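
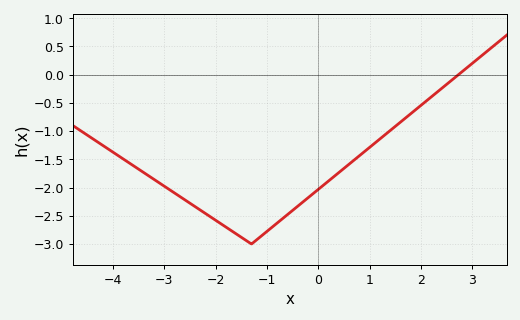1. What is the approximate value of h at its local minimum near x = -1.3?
-3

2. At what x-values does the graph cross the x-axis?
2.73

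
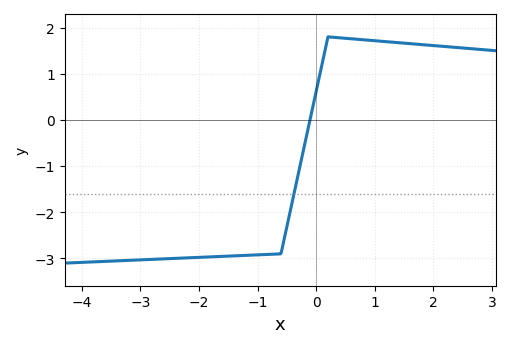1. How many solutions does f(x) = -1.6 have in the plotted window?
1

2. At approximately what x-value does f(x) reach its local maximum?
0.2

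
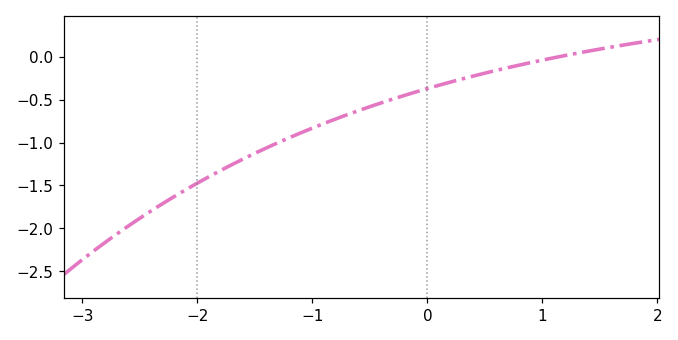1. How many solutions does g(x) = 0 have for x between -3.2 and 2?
1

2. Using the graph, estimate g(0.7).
-0.127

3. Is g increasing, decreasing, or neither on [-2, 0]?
increasing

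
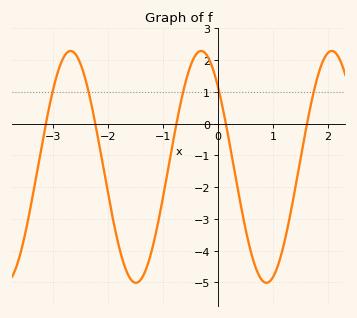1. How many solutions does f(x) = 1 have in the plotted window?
5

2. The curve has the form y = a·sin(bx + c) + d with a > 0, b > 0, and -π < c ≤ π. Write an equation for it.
y = 3.65sin(2.6x + 2.4) - 1.36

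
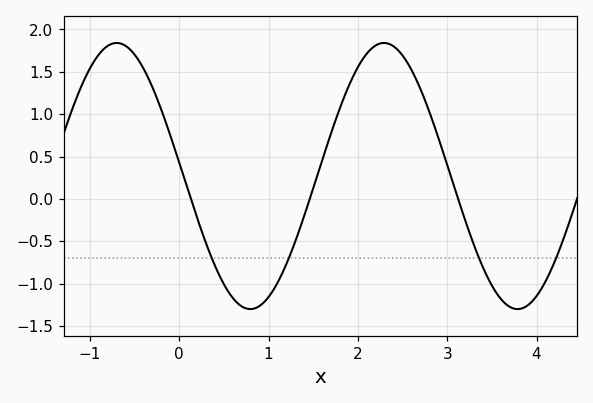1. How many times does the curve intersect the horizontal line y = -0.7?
4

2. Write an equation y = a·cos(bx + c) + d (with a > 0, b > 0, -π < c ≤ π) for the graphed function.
y = 1.57cos(2.1x + 1.47) + 0.27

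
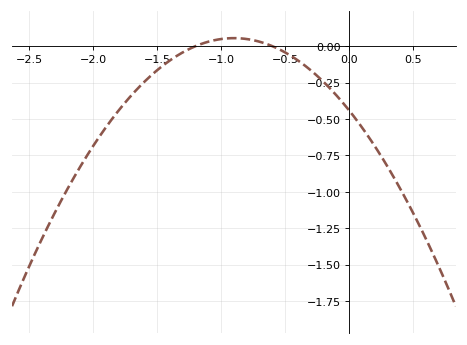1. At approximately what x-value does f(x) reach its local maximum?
-0.9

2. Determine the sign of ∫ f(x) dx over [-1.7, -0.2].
negative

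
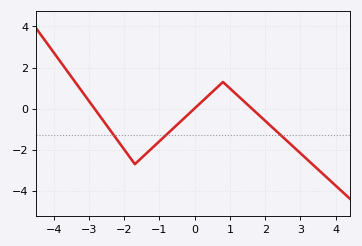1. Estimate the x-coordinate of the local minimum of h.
-1.8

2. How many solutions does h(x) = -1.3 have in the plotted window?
3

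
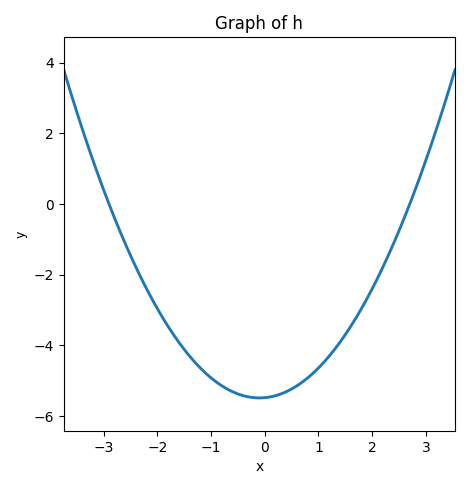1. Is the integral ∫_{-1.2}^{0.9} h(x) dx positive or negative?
negative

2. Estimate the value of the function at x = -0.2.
-5.48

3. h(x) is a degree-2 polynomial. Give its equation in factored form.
y = 0.7(x + 2.9)(x - 2.7)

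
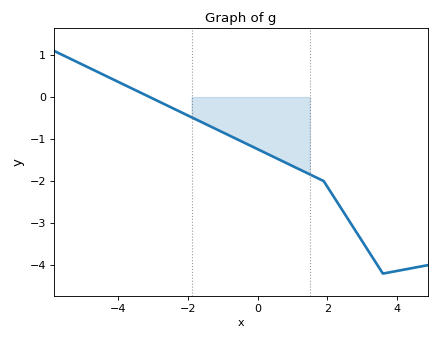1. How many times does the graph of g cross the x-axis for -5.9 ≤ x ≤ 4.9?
1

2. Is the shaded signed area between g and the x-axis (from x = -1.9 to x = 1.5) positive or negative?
negative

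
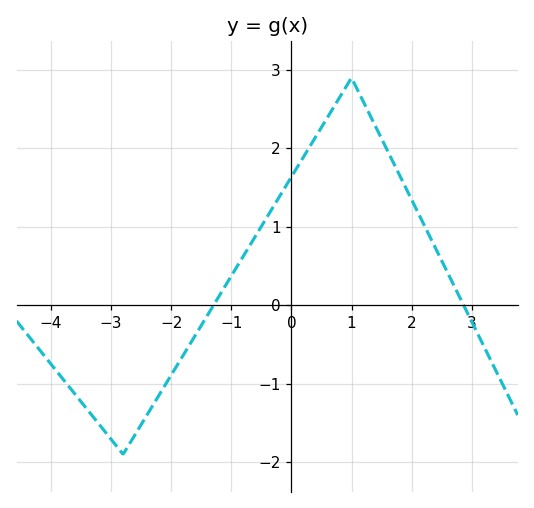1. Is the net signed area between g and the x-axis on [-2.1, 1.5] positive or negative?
positive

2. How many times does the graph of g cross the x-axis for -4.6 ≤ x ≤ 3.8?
2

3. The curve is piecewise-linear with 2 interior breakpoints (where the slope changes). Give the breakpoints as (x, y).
(-2.8, -1.9); (1, 2.9)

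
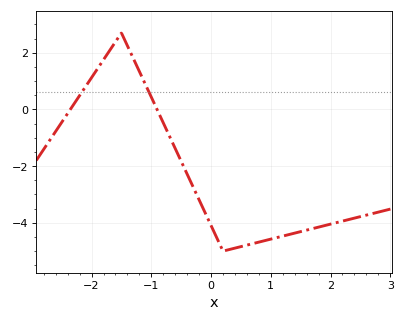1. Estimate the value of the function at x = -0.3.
-2.8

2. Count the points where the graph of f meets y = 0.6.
2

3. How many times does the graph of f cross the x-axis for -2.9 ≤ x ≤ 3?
2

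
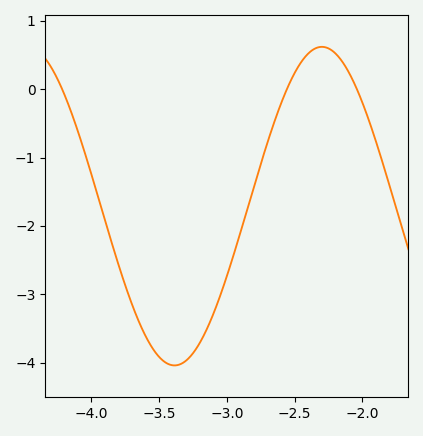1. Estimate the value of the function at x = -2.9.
-2.1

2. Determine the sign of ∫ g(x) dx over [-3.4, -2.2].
negative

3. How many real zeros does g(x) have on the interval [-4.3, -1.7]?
3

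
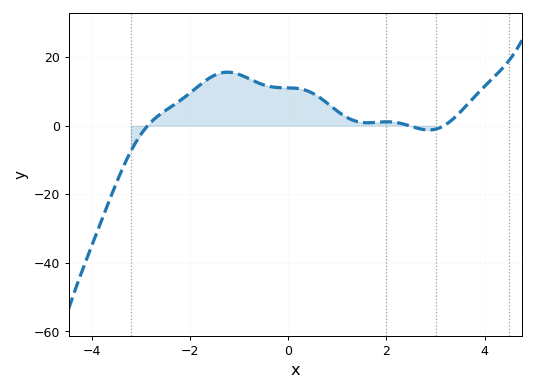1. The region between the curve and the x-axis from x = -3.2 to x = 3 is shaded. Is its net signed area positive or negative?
positive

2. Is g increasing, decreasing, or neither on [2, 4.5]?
neither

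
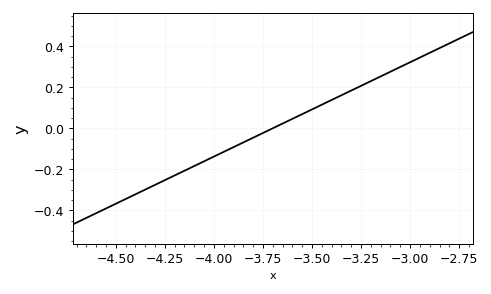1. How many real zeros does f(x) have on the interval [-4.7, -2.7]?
1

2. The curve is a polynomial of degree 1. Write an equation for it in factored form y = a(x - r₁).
y = 0.46(x + 3.7)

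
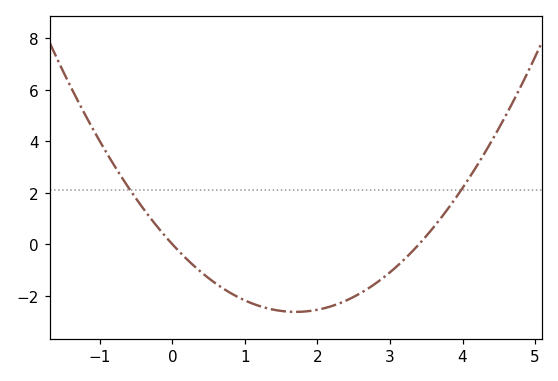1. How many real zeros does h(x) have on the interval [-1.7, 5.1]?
2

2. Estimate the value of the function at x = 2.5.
-2.05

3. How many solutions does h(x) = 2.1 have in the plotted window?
2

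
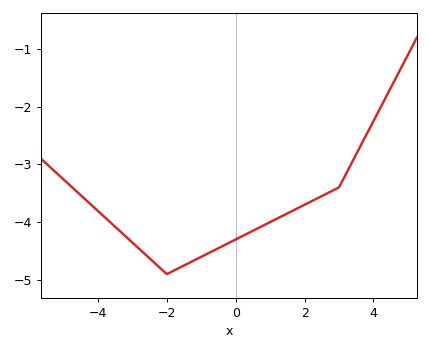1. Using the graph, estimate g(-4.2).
-3.7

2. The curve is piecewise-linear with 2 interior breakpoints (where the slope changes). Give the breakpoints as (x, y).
(-2, -4.9); (3, -3.4)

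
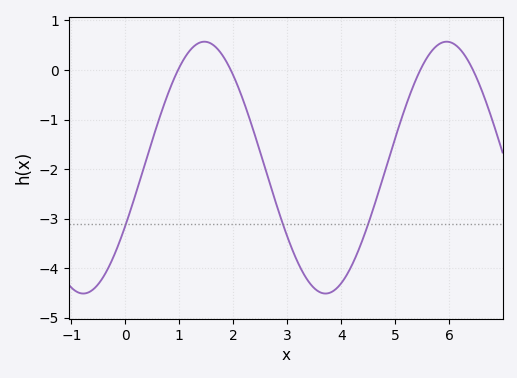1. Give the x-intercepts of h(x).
0.977, 1.95, 5.46, 6.44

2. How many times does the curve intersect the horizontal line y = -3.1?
3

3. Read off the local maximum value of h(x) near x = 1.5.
0.57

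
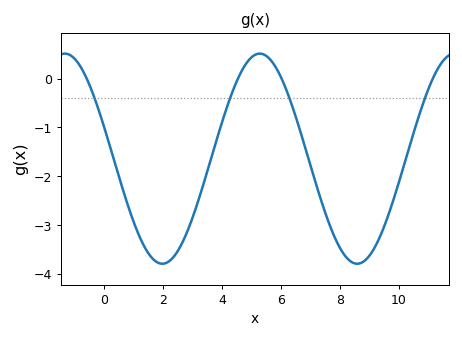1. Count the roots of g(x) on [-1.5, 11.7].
4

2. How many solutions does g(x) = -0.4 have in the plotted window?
4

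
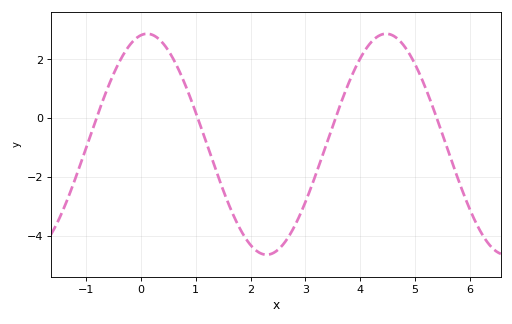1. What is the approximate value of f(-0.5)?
1.51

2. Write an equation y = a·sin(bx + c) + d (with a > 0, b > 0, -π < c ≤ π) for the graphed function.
y = 3.76sin(1.44x + 1.41) - 0.89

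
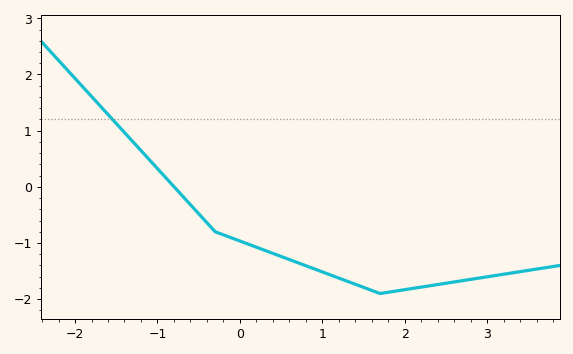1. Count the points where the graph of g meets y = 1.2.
1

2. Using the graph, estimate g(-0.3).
-0.8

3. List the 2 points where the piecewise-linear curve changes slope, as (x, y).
(-0.3, -0.8); (1.7, -1.9)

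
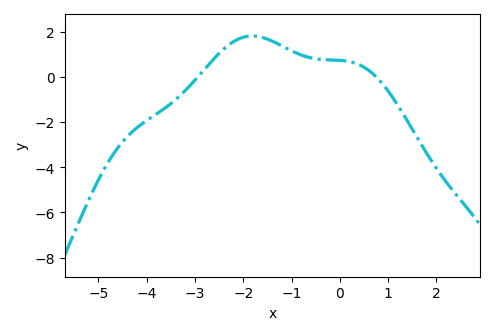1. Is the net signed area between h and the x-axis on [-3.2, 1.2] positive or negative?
positive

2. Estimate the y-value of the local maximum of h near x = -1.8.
1.8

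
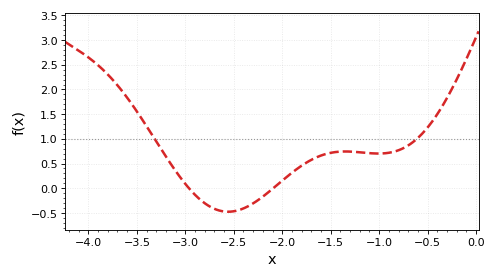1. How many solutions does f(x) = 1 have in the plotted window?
2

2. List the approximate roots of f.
-2.96, -2.09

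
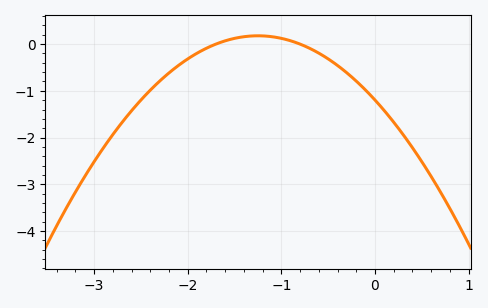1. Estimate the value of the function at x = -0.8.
0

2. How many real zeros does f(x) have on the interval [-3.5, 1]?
2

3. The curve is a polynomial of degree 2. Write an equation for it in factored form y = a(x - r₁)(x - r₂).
y = -0.88(x + 1.7)(x + 0.8)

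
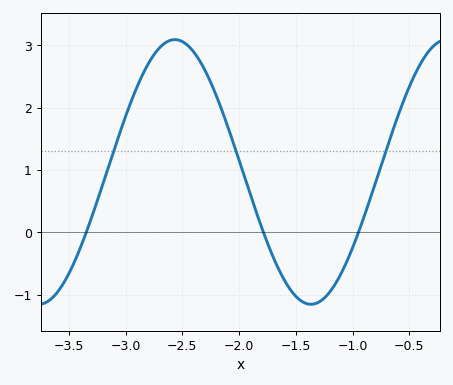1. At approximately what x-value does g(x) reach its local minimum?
-1.35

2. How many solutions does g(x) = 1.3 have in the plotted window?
3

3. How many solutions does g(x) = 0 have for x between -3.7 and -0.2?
3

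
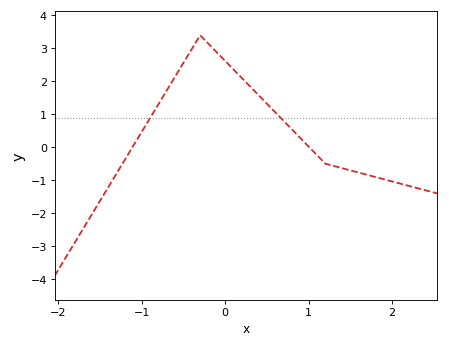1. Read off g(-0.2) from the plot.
3.14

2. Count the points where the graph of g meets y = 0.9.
2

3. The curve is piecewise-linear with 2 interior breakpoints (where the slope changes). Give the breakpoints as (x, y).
(-0.3, 3.4); (1.2, -0.5)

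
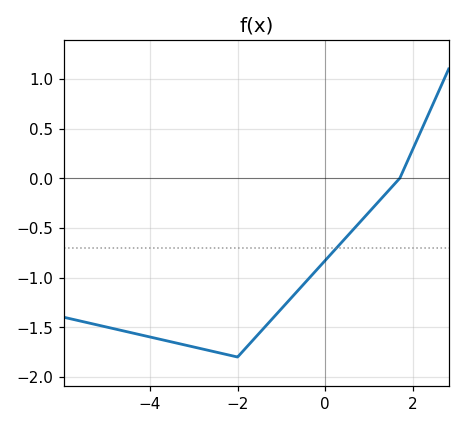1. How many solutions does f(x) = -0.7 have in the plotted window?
1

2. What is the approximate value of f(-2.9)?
-1.7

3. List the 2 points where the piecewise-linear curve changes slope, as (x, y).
(-2, -1.8); (1.7, 0)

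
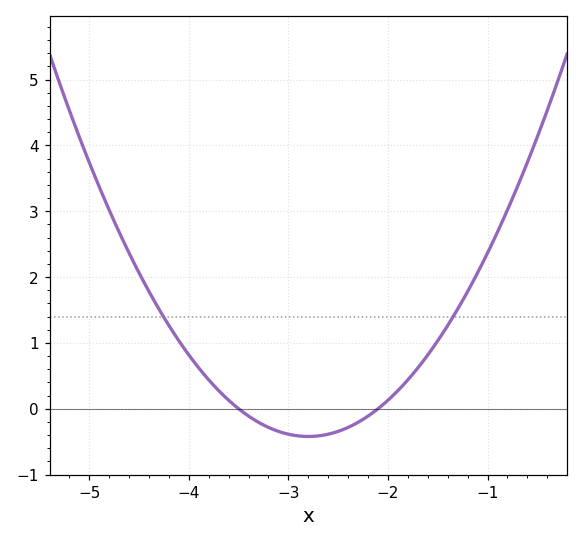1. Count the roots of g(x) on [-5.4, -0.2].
2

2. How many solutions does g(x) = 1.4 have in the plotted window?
2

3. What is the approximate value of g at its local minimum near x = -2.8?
-0.421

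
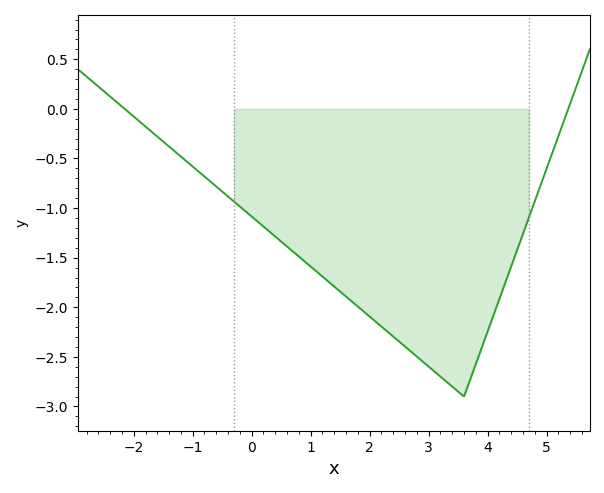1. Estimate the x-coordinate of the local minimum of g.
3.6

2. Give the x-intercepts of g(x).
-2.2, 5.4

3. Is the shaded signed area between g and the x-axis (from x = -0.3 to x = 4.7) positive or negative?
negative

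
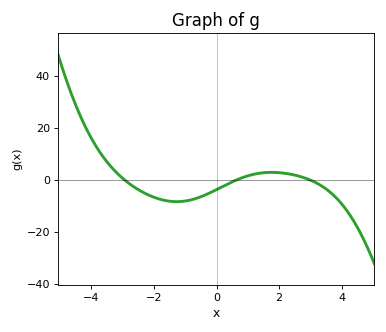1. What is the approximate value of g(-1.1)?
-8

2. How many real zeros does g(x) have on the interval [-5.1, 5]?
3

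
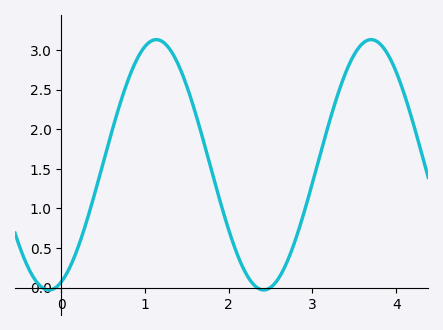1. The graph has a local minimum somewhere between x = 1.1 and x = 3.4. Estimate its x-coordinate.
2.42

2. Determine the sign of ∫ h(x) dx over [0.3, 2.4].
positive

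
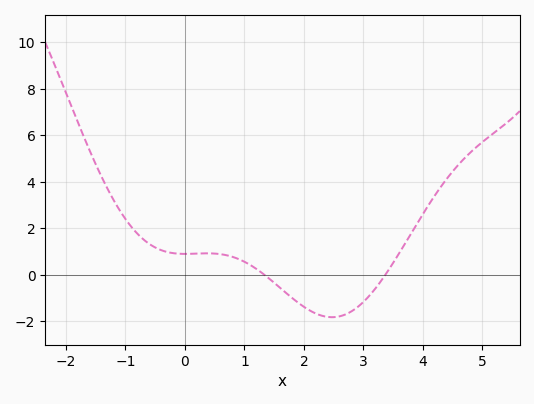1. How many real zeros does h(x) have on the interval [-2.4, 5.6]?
2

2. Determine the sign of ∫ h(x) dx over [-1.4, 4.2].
positive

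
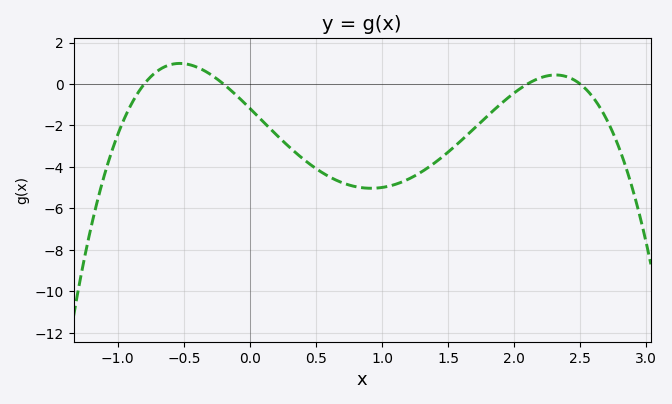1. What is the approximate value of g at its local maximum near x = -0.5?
0.994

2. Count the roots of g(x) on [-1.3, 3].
4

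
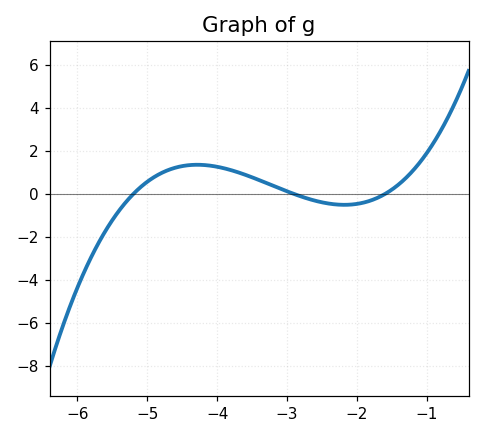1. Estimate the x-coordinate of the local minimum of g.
-2.18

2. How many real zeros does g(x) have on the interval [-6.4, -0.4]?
3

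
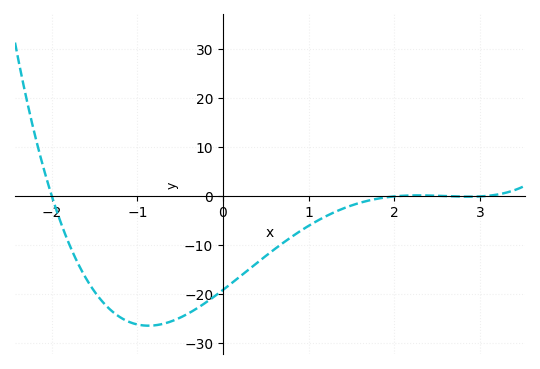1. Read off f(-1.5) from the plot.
-20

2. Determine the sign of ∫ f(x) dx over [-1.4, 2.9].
negative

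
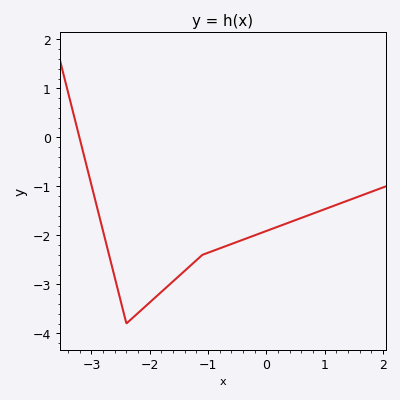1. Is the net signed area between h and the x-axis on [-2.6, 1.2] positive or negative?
negative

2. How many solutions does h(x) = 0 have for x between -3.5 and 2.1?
1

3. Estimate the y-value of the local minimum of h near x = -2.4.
-3.8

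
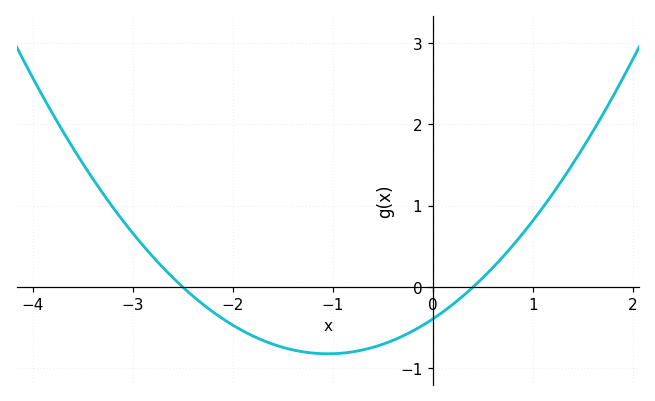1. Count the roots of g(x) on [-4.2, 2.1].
2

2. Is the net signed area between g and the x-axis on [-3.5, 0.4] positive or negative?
negative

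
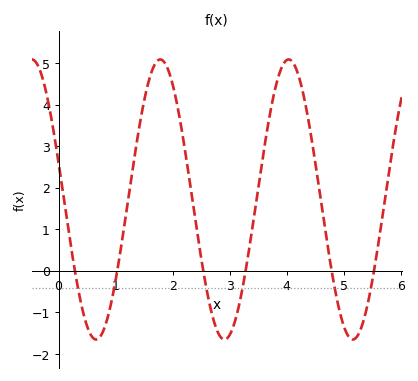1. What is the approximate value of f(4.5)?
2.6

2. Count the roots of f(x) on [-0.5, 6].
6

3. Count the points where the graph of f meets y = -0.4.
6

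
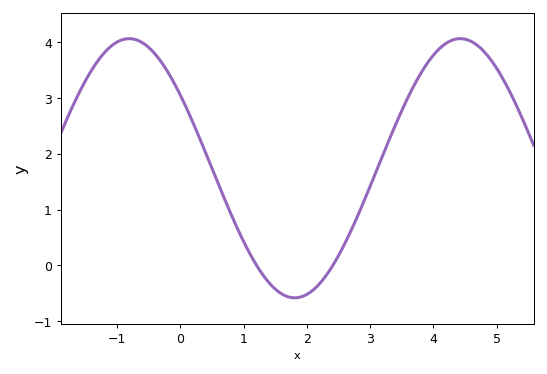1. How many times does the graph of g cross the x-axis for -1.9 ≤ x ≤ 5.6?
2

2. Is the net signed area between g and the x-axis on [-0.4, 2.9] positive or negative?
positive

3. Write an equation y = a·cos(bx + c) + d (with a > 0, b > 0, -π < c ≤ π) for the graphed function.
y = 2.32cos(1.2x + 0.972) + 1.74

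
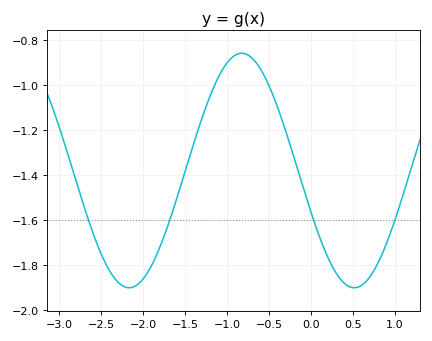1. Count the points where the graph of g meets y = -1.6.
4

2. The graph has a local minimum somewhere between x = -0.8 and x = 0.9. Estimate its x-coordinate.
0.518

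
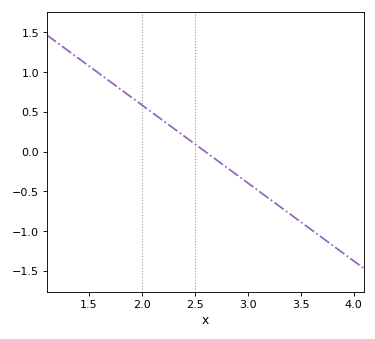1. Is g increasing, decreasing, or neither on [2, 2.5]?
decreasing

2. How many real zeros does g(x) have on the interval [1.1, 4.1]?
1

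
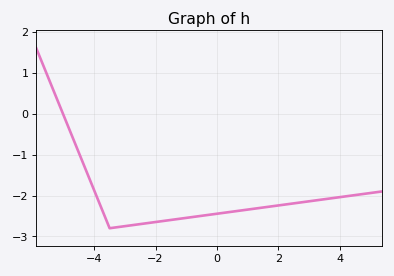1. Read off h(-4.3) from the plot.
-1.3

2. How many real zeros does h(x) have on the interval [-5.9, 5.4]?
1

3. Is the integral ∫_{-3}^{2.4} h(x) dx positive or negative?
negative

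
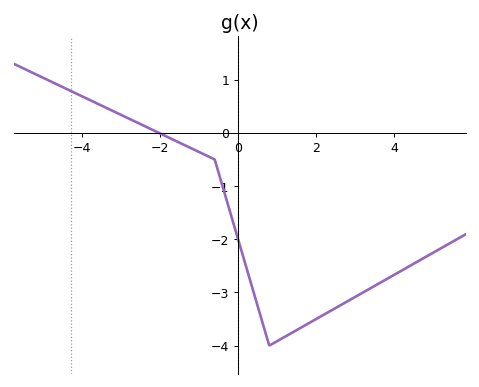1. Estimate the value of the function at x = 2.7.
-3.2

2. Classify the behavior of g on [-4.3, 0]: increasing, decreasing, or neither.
decreasing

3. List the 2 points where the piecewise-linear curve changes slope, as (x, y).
(-0.6, -0.5); (0.8, -4)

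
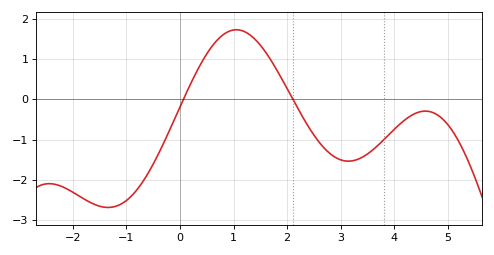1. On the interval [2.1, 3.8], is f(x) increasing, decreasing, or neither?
neither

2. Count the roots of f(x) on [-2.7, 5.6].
2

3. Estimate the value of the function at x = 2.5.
-0.9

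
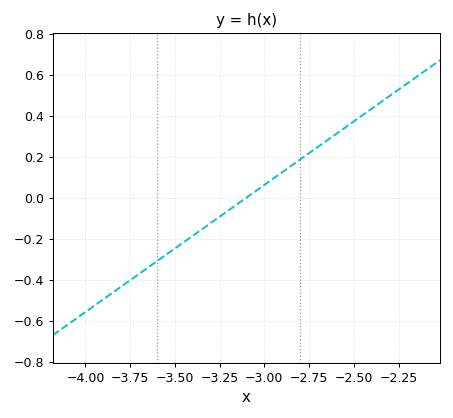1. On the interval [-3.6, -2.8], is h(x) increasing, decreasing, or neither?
increasing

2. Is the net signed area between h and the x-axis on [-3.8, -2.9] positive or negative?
negative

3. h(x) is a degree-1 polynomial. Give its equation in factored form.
y = 0.62(x + 3.1)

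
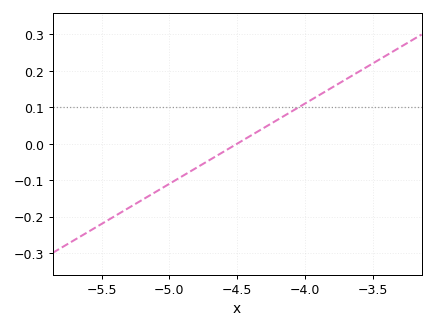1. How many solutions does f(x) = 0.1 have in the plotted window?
1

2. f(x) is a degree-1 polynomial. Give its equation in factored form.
y = 0.22(x + 4.5)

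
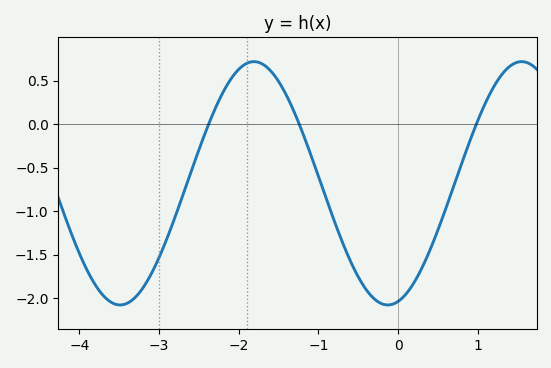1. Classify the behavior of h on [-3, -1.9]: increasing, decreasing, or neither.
increasing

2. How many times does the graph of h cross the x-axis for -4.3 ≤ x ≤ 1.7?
3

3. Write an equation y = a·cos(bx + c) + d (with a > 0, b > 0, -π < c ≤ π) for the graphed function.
y = 1.4cos(1.9x - 2.9) - 0.68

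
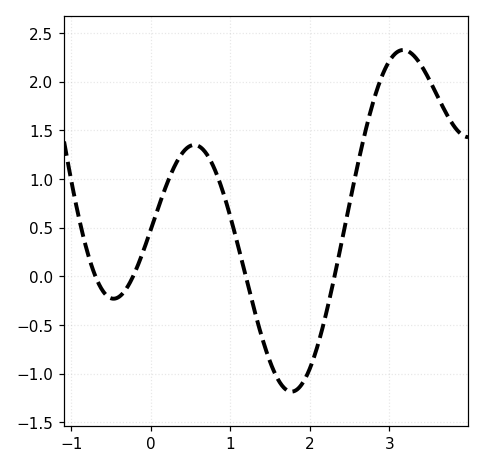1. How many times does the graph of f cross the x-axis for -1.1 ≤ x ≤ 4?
4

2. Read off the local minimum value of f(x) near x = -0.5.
-0.25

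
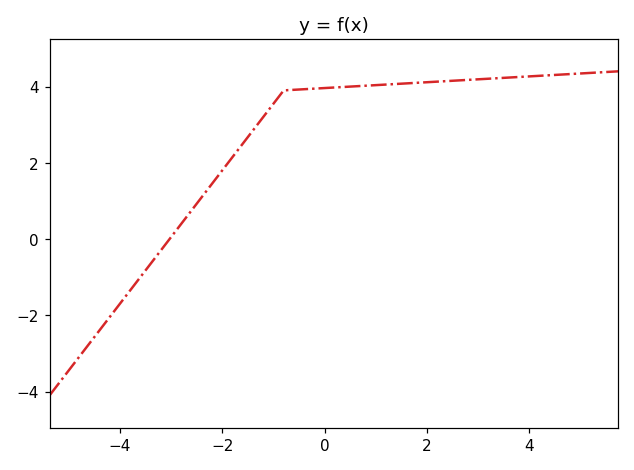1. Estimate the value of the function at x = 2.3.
4.2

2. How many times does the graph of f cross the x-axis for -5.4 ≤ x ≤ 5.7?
1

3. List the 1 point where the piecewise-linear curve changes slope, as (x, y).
(-0.8, 3.9)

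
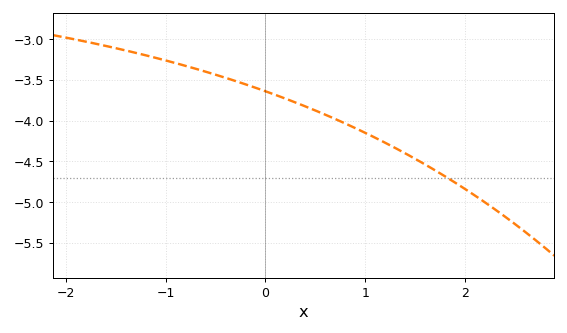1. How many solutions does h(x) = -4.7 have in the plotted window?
1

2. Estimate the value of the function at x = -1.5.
-3.1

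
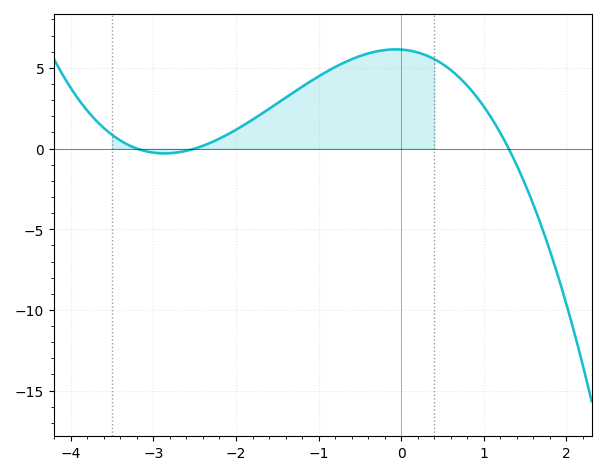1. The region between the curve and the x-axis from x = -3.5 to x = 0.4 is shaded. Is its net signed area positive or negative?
positive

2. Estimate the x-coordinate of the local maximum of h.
-0.068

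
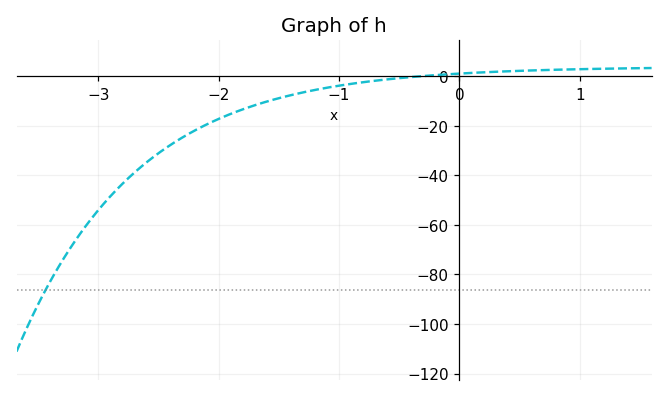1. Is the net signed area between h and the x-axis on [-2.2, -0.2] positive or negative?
negative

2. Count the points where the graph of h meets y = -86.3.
1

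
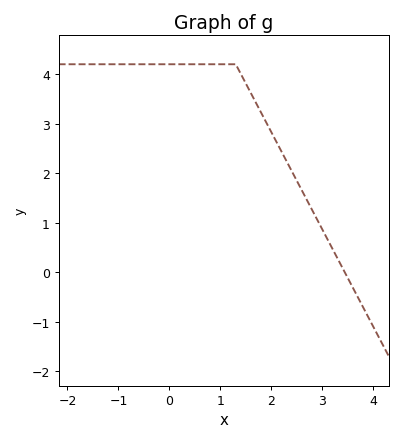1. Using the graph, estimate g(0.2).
4.2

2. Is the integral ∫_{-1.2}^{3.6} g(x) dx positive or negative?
positive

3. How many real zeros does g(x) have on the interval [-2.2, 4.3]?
1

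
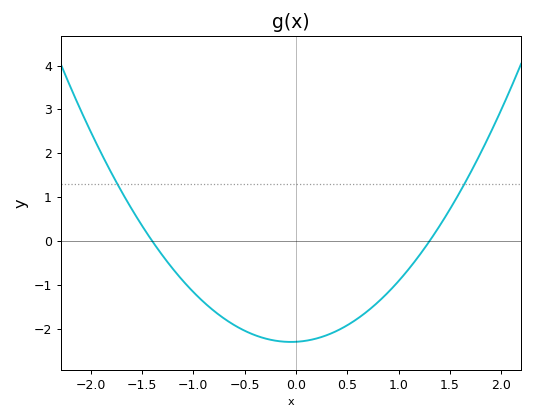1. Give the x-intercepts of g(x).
-1.4, 1.3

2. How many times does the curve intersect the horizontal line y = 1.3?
2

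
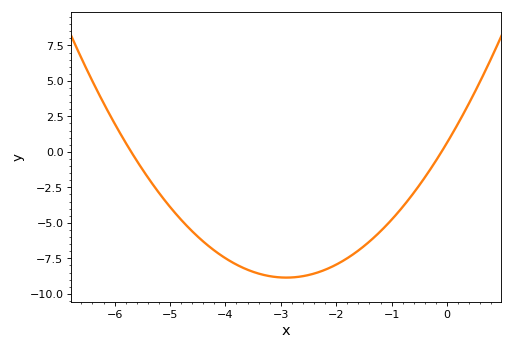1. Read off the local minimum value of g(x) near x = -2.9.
-8.86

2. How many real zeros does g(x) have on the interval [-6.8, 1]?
2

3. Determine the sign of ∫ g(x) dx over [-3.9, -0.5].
negative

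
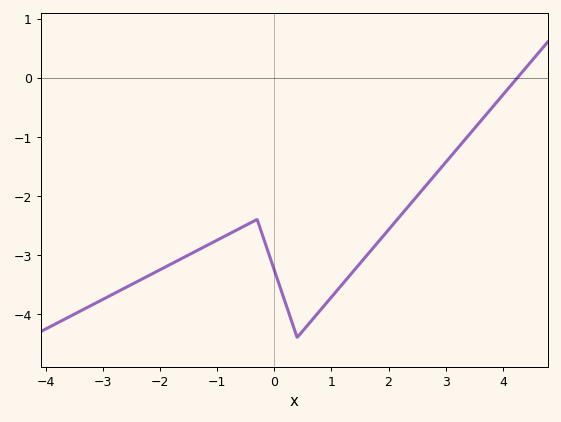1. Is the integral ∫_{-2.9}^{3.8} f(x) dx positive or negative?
negative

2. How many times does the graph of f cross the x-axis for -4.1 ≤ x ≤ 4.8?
1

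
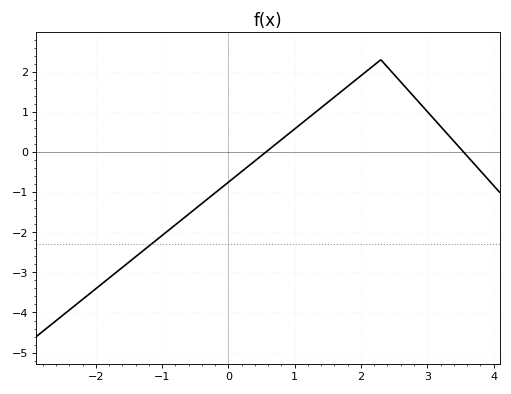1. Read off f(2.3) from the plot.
2.3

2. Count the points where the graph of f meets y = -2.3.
1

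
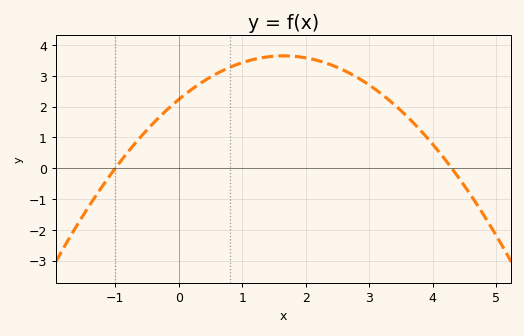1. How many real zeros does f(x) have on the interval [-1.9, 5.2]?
2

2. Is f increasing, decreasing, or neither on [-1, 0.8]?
increasing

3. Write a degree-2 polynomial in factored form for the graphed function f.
y = -0.52(x + 1)(x - 4.3)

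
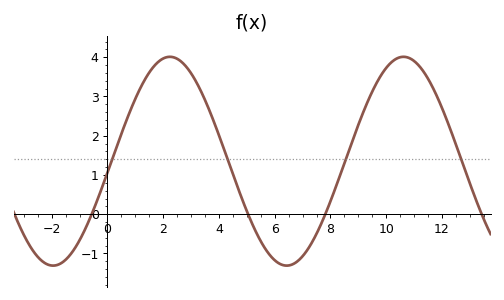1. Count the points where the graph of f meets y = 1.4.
4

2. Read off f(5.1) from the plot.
-0.093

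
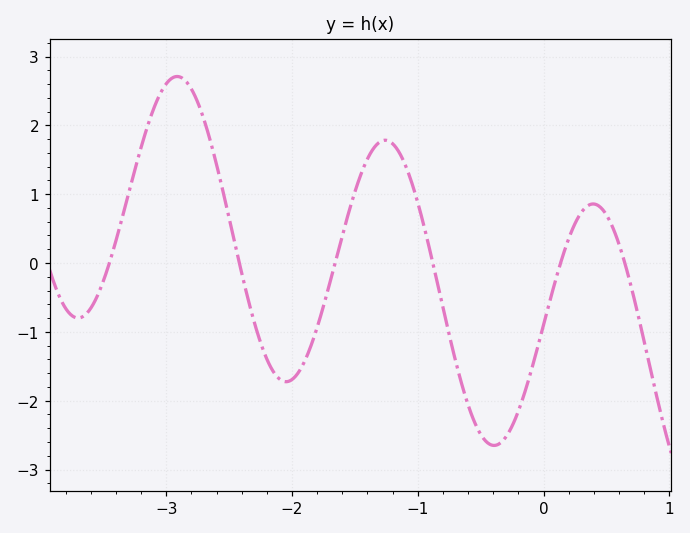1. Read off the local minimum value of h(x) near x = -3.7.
-0.798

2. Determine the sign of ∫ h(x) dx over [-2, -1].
positive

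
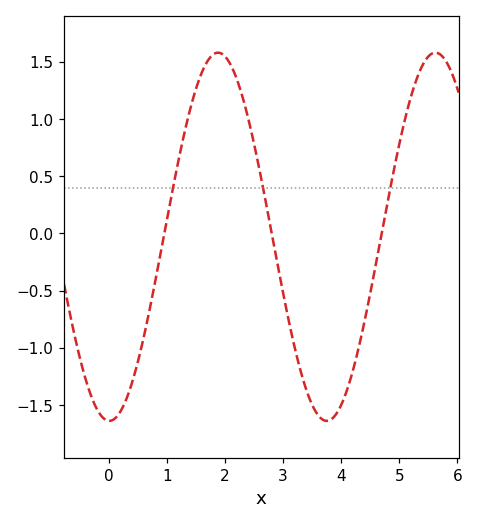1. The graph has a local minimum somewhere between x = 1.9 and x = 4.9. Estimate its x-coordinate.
3.8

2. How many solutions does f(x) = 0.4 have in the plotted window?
3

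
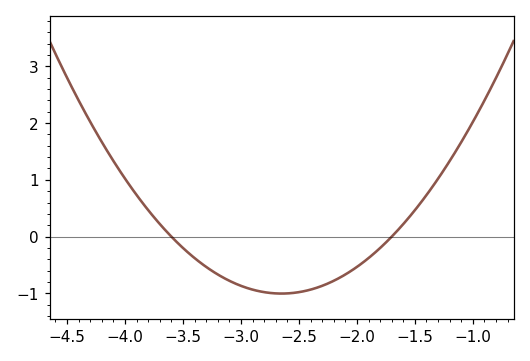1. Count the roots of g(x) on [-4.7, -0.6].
2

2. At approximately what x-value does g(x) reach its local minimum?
-2.7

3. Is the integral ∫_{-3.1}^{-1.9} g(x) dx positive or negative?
negative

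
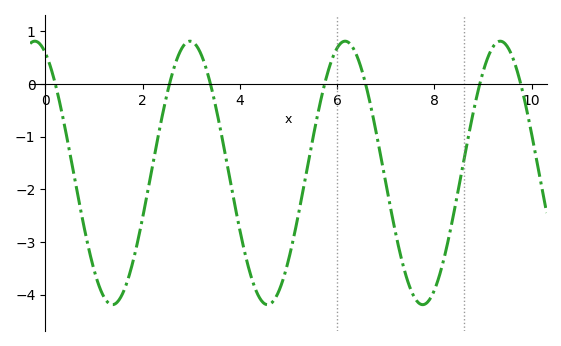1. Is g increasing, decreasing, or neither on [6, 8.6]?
neither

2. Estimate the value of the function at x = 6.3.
0.7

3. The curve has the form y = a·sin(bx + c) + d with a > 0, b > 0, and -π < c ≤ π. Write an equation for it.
y = 2.5sin(2x + 2) - 1.69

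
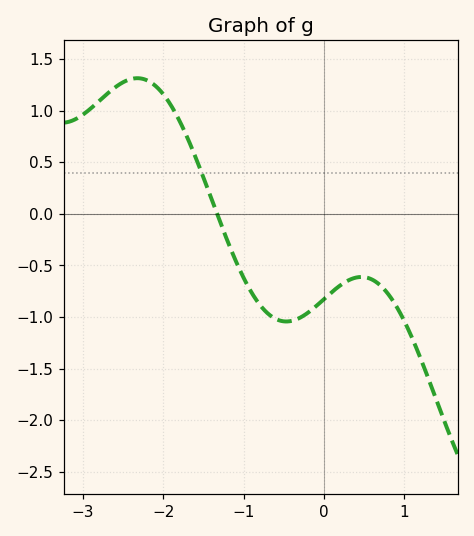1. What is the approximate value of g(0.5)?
-0.6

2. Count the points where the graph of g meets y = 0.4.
1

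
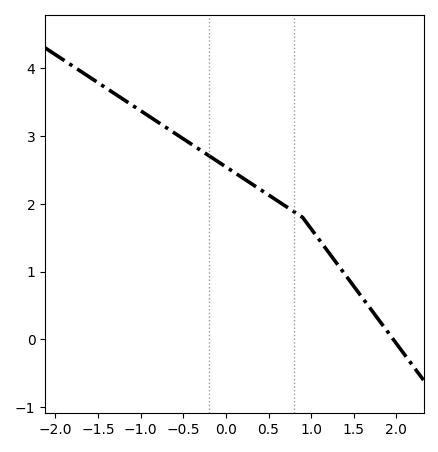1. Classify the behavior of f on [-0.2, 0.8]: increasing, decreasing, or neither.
decreasing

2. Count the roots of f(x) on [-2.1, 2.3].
1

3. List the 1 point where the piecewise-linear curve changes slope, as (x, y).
(0.9, 1.8)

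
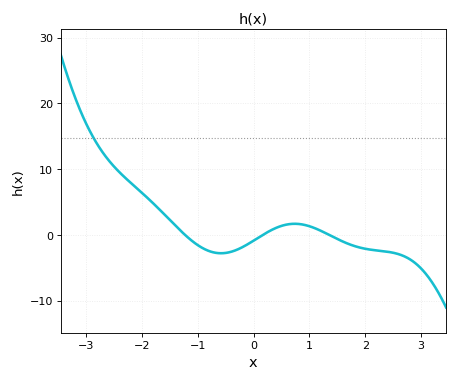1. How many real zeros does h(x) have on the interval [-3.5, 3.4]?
3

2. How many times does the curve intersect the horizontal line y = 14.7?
1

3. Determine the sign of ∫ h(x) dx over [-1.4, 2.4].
negative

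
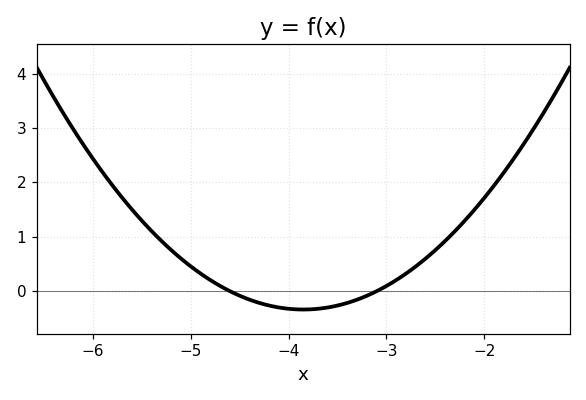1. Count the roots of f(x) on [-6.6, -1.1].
2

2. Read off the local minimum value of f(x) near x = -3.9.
-0.3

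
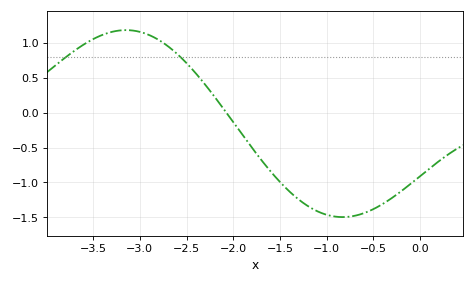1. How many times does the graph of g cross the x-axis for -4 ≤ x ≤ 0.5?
1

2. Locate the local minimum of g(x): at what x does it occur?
-0.829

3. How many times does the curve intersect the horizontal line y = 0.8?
2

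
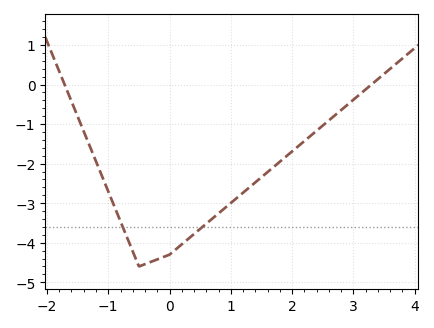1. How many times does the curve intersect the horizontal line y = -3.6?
2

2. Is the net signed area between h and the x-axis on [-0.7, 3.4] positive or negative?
negative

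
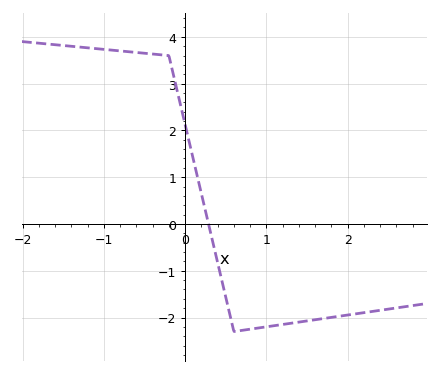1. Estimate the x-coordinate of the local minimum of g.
0.6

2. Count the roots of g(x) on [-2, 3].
1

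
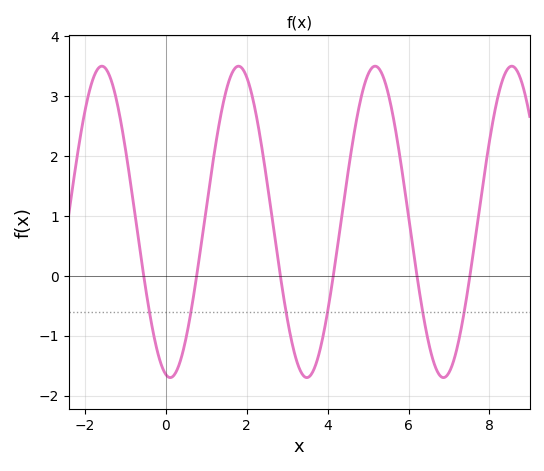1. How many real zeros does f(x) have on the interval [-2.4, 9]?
6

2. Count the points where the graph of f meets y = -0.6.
6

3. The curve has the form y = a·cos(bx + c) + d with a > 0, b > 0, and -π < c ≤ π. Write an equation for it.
y = 2.6cos(1.9x + 2.9) + 0.9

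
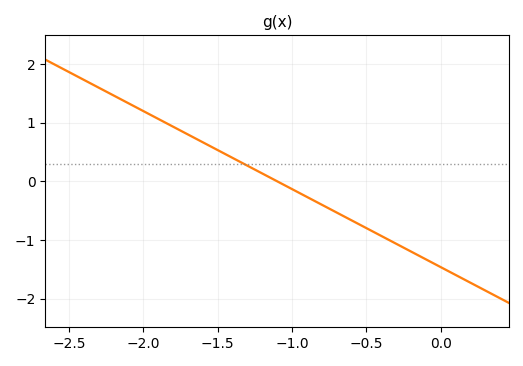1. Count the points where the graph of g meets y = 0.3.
1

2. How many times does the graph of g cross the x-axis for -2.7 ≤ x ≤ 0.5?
1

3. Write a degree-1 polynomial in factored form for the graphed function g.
y = -1.33(x + 1.1)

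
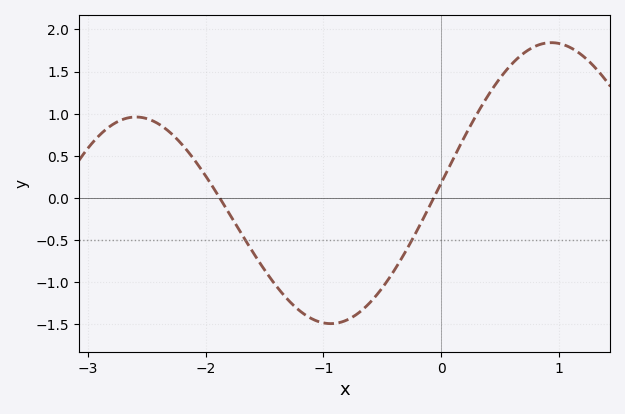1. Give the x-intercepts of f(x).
-1.9, -0.1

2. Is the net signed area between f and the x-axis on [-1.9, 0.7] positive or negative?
negative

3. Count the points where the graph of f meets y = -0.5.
2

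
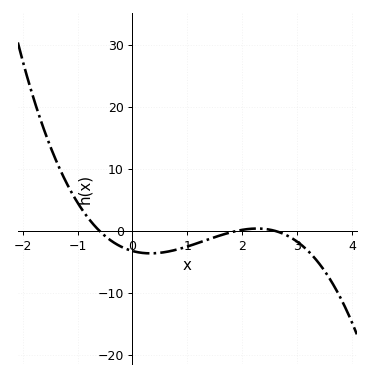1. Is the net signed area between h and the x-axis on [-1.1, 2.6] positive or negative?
negative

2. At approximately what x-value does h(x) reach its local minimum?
0.33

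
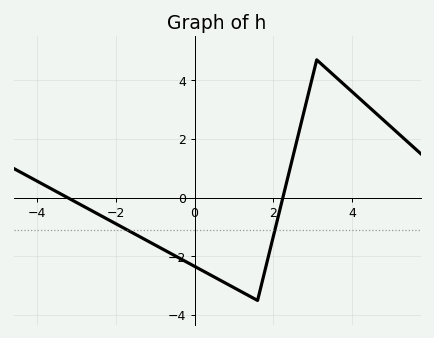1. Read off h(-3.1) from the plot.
-0.089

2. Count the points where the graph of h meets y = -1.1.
2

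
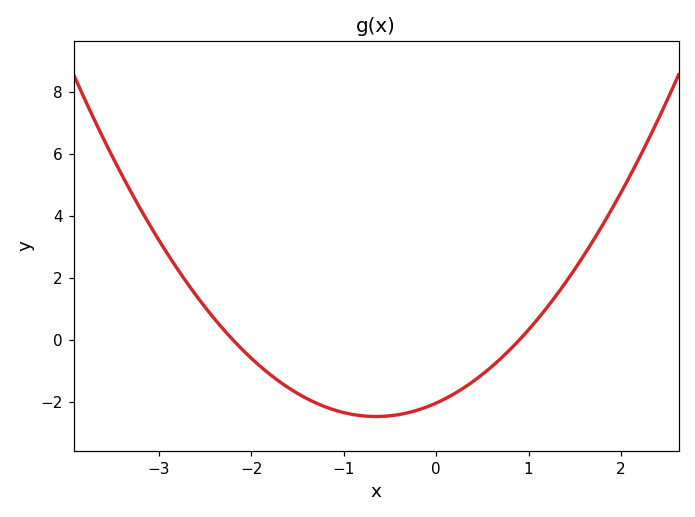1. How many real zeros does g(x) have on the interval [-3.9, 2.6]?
2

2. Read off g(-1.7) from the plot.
-1.34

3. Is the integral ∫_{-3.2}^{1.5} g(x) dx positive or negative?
negative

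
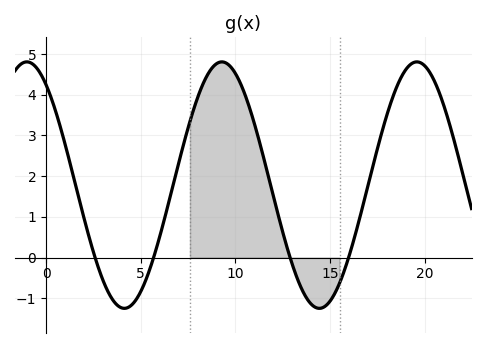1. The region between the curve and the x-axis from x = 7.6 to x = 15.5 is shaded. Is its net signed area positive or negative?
positive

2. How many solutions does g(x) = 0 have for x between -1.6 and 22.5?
4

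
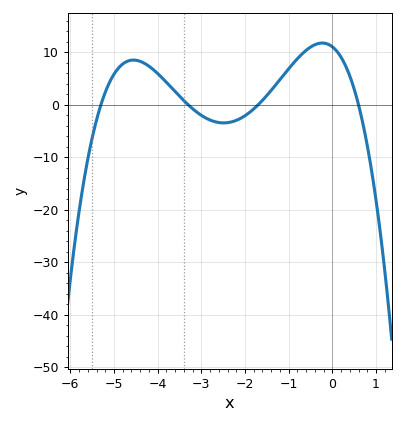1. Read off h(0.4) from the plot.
5.49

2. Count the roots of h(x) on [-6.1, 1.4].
4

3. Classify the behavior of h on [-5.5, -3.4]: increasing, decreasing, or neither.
neither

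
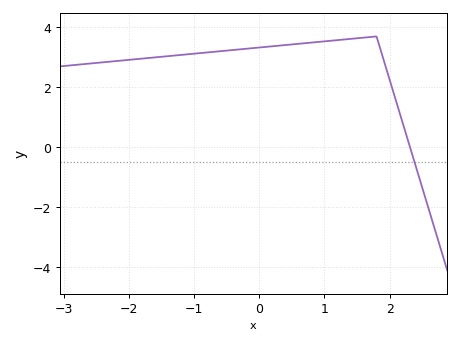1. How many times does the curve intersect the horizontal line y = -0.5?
1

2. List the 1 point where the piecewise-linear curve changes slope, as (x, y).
(1.8, 3.7)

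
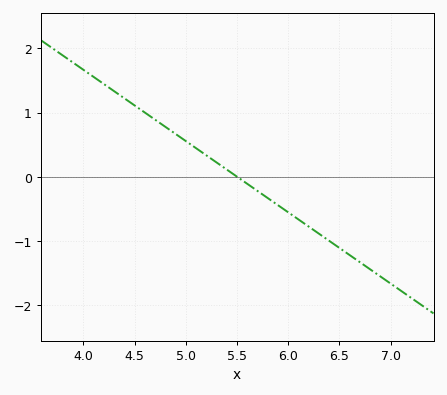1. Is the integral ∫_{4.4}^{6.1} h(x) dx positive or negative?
positive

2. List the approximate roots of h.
5.5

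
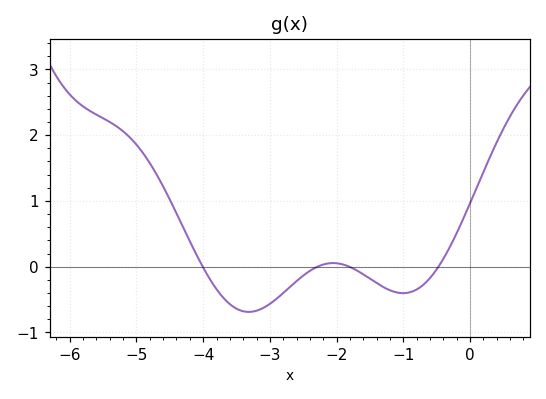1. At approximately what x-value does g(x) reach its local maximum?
-2.1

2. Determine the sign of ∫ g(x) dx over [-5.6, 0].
positive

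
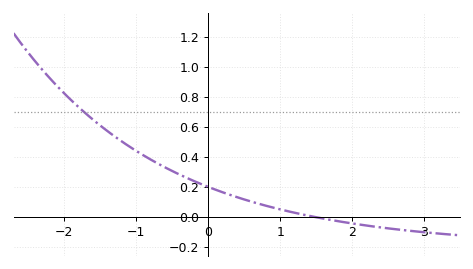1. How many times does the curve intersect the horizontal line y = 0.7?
1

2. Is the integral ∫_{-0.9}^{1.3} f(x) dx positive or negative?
positive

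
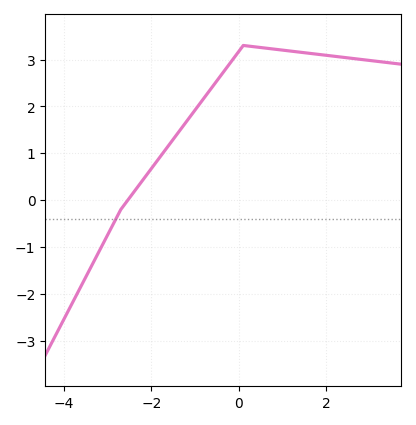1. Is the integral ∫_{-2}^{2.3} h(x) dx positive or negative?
positive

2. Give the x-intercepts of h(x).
-2.54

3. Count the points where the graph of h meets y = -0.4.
1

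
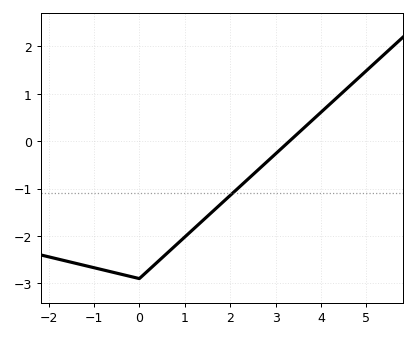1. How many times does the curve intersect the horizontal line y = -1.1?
1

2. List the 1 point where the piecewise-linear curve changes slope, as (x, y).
(0, -2.9)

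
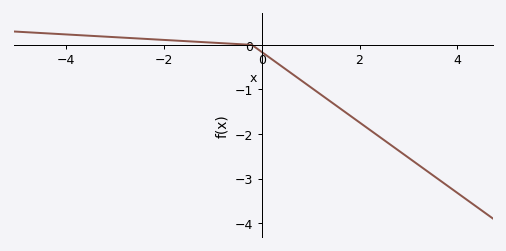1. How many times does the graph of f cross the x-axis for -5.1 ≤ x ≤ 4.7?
1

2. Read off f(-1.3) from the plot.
0.1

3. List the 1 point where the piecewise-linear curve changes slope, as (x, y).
(-0.2, 0)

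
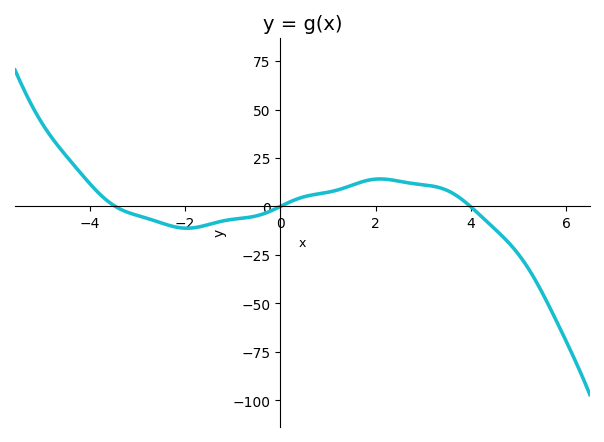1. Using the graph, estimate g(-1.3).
-7.99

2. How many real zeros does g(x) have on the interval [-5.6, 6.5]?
3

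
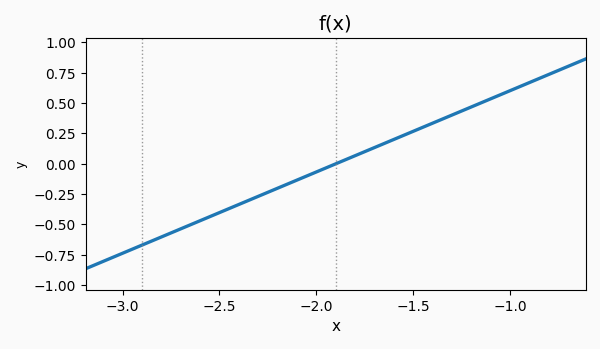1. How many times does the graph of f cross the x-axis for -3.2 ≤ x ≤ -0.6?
1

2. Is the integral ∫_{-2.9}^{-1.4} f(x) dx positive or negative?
negative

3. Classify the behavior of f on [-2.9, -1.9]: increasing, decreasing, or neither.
increasing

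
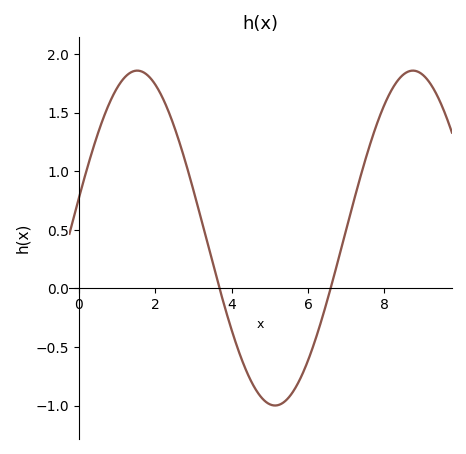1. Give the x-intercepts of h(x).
3.6, 6.6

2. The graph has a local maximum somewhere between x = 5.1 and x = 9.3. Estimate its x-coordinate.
8.8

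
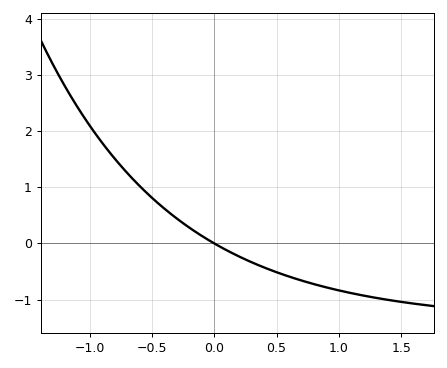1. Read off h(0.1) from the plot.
-0.122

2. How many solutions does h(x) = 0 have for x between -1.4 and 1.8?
1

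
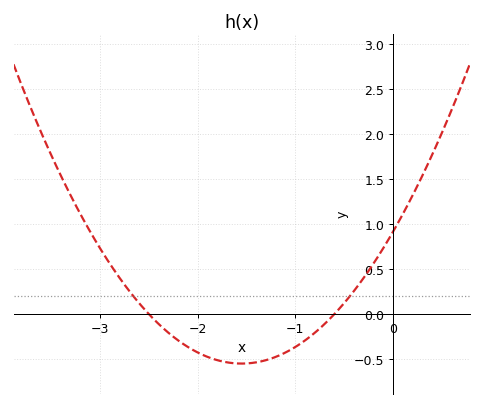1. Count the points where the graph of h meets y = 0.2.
2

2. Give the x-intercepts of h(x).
-2.5, -0.6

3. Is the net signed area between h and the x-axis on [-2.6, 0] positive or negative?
negative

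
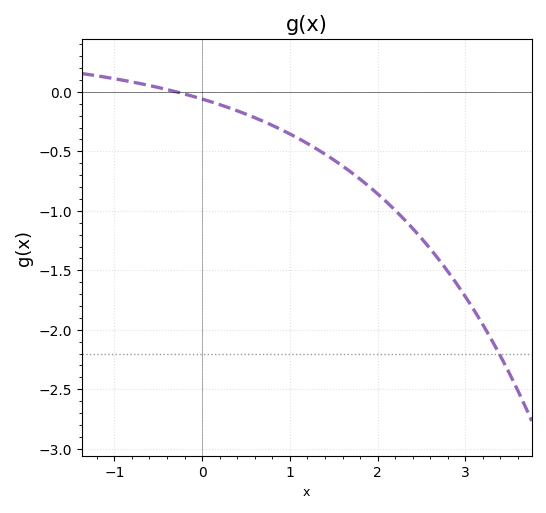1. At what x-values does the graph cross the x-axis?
-0.293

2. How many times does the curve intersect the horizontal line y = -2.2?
1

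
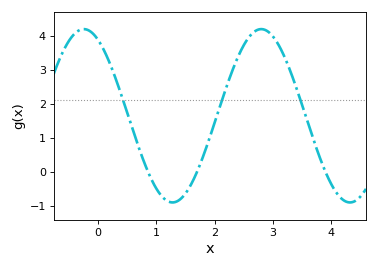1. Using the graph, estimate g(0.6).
1.2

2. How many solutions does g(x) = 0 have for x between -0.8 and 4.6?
3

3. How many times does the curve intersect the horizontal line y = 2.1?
3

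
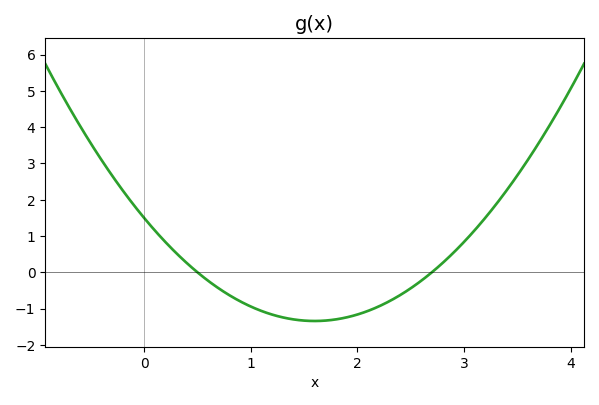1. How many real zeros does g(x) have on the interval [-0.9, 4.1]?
2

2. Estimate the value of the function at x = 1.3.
-1.2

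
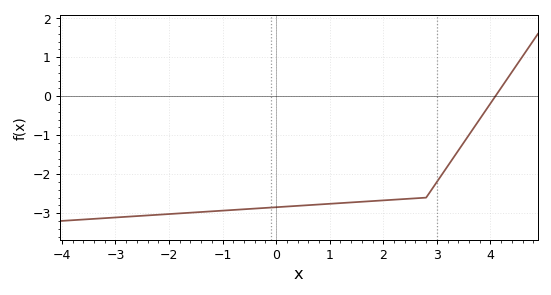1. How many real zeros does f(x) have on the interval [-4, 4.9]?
1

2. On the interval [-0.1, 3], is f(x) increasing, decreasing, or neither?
increasing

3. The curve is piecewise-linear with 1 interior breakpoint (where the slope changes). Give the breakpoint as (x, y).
(2.8, -2.6)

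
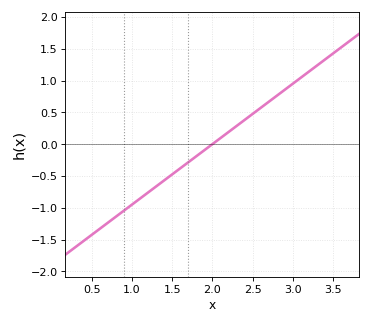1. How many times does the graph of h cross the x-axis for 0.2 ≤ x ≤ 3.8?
1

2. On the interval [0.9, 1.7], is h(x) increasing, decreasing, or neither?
increasing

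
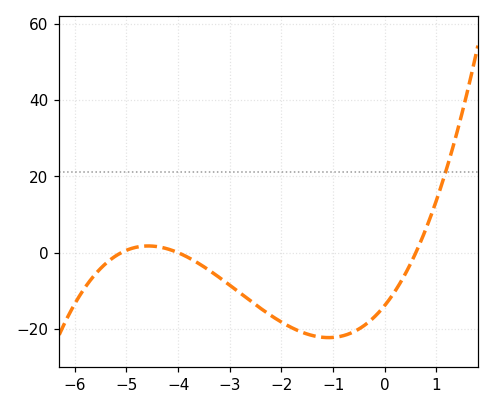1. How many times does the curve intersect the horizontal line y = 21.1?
1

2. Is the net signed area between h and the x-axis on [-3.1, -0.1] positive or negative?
negative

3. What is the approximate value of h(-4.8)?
1.46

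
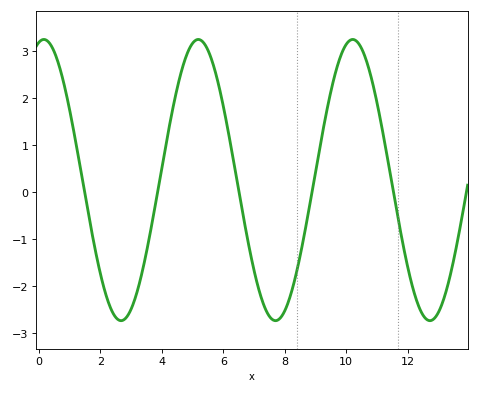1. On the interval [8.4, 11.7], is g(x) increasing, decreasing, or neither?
neither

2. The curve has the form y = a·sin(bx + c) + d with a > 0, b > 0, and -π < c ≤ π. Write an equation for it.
y = 2.99sin(1.2x + 1.4) + 0.26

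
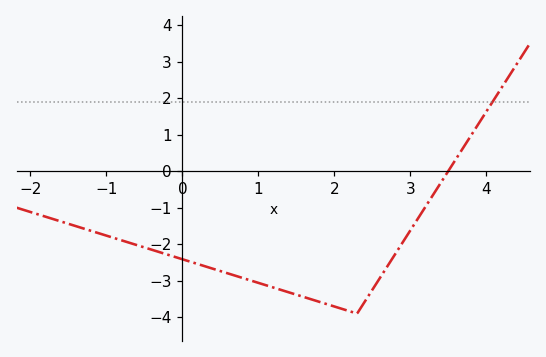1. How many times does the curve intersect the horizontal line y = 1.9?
1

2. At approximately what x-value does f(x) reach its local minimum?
2.3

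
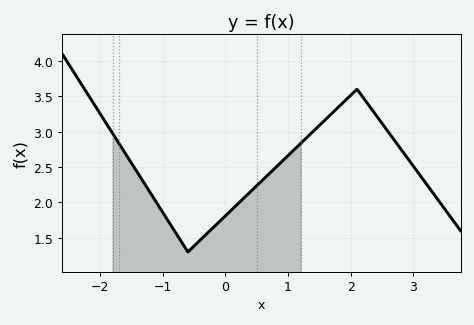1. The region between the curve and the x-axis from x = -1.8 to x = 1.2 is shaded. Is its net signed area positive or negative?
positive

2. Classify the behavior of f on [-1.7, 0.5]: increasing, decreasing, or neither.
neither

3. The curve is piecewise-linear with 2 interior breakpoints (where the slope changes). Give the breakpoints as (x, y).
(-0.6, 1.3); (2.1, 3.6)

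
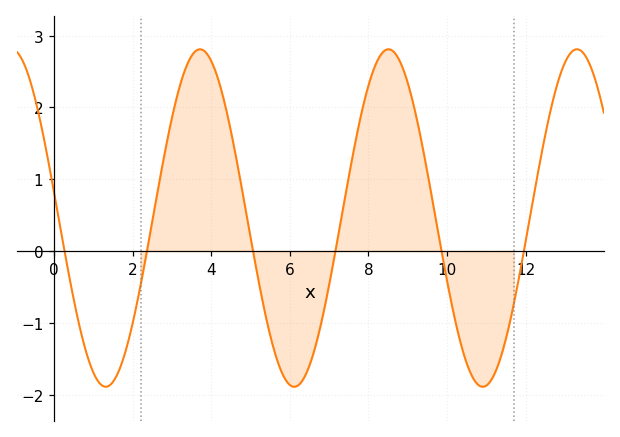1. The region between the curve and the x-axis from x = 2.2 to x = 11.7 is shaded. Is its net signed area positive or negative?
positive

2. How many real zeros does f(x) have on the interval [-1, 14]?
6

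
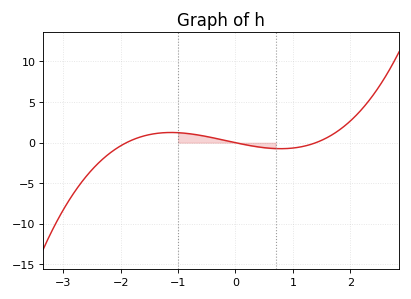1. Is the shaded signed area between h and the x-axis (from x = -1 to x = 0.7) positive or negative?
positive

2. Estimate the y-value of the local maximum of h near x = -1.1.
1.5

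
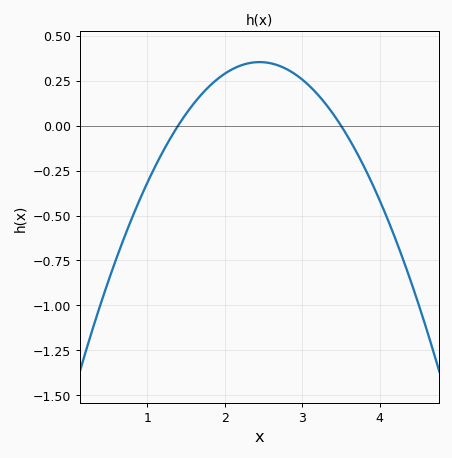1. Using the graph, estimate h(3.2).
0.18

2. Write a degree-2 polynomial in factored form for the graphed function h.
y = -0.32(x - 1.4)(x - 3.5)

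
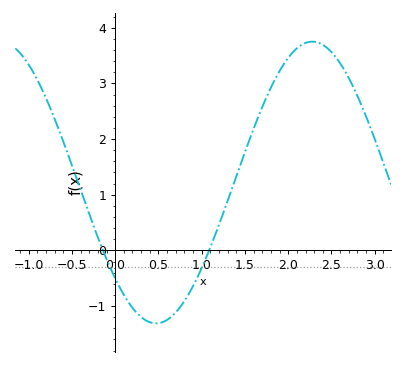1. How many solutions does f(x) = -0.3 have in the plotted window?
2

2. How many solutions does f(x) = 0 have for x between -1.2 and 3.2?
2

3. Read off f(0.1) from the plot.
-0.8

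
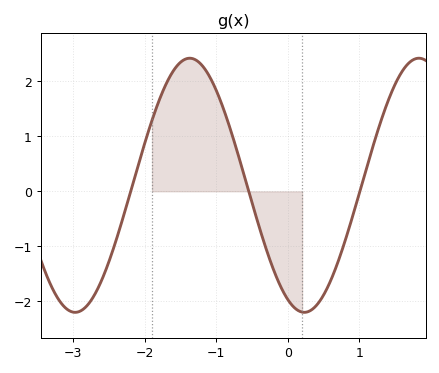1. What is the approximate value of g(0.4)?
-2.07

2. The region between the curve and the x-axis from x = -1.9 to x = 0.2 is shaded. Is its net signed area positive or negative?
positive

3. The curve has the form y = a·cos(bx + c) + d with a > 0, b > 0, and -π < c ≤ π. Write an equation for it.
y = 2.31cos(1.96x + 2.69) + 0.11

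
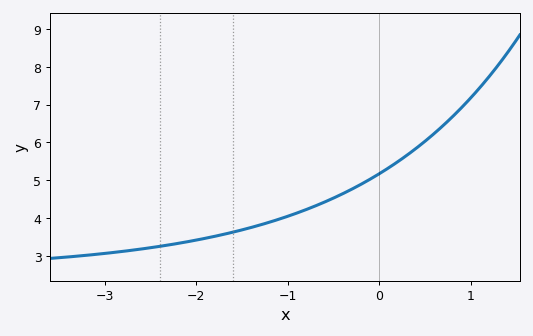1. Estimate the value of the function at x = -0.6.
4.4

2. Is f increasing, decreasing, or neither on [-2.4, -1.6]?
increasing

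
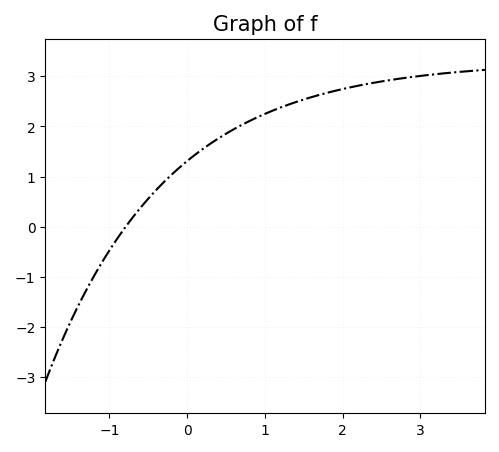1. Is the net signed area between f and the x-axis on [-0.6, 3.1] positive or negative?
positive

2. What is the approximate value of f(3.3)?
3.1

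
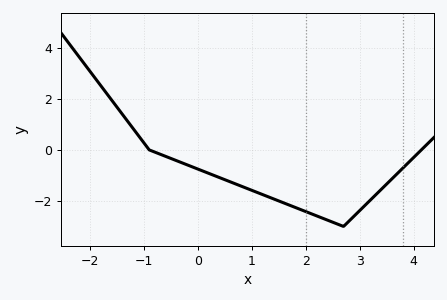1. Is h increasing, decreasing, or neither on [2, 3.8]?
neither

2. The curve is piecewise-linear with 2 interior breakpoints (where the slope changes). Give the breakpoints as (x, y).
(-0.9, 0); (2.7, -3)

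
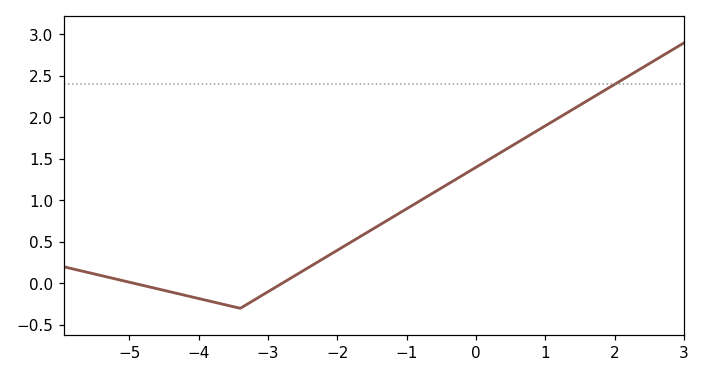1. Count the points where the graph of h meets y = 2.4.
1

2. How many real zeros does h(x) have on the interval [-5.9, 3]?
2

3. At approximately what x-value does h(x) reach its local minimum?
-3.4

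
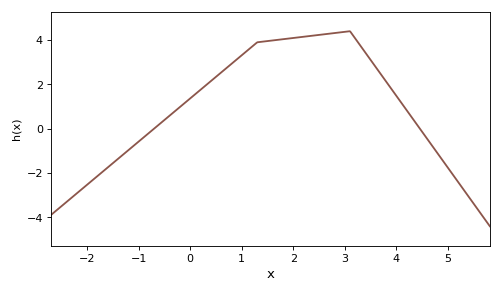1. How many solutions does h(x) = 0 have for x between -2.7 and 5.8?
2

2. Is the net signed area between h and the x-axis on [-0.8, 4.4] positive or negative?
positive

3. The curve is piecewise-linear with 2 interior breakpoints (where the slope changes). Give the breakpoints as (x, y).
(1.3, 3.9); (3.1, 4.4)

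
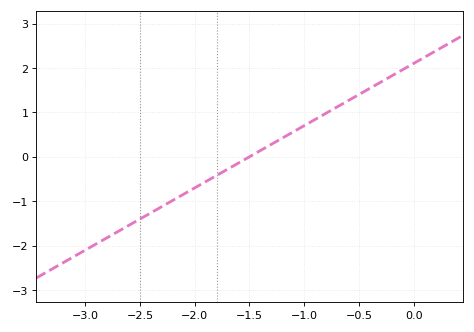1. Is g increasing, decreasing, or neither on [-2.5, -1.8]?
increasing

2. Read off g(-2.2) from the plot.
-1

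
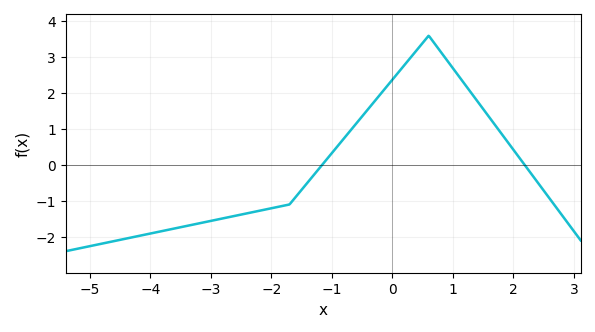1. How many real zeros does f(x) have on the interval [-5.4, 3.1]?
2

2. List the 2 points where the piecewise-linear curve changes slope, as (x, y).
(-1.7, -1.1); (0.6, 3.6)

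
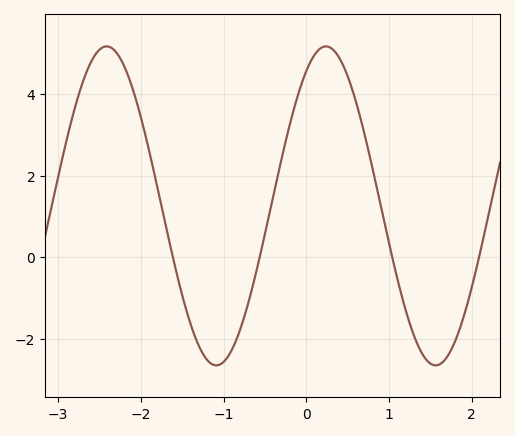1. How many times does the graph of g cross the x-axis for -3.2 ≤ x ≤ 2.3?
4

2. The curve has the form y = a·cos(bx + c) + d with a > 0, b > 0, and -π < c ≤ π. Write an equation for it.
y = 3.91cos(2.37x - 0.562) + 1.26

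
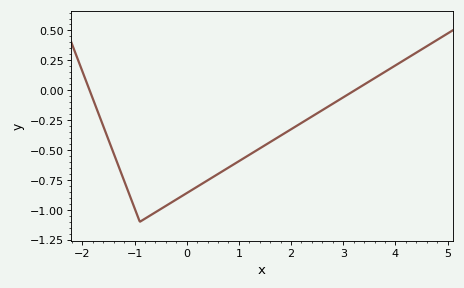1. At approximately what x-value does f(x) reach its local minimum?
-0.9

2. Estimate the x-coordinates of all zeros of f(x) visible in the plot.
-1.9, 3.2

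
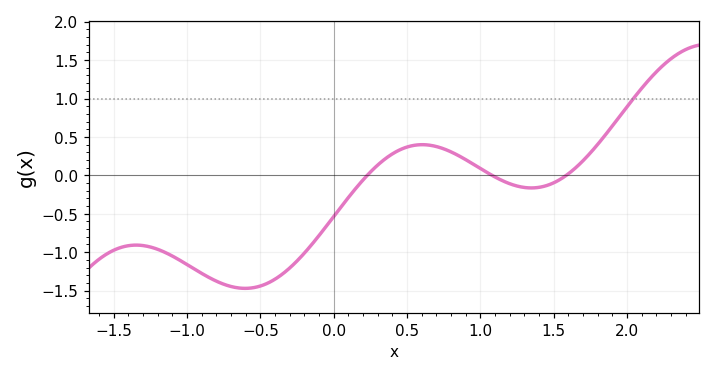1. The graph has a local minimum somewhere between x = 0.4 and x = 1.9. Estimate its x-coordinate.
1.3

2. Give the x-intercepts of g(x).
0.2, 1.1, 1.6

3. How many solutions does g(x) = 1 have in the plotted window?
1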